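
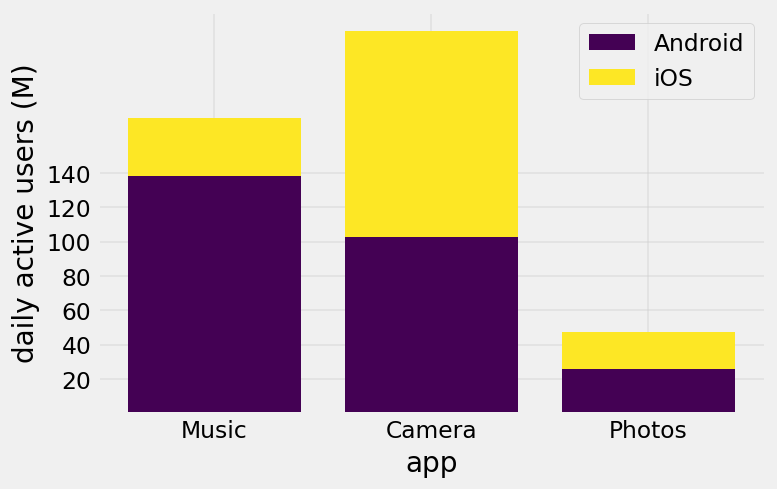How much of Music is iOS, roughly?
iOS top ≈ 180, bottom ≈ 140; segment ≈ 40.

≈ 40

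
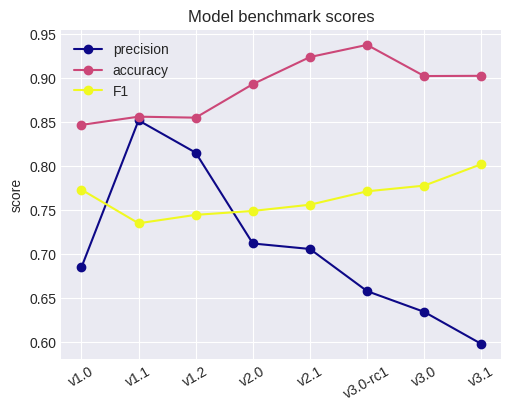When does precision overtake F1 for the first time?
v1.1

v1.0: precision ≈ 0.70 vs F1 ≈ 0.75 (not yet); v1.1: precision ≈ 0.85 vs F1 ≈ 0.75 (first crossover).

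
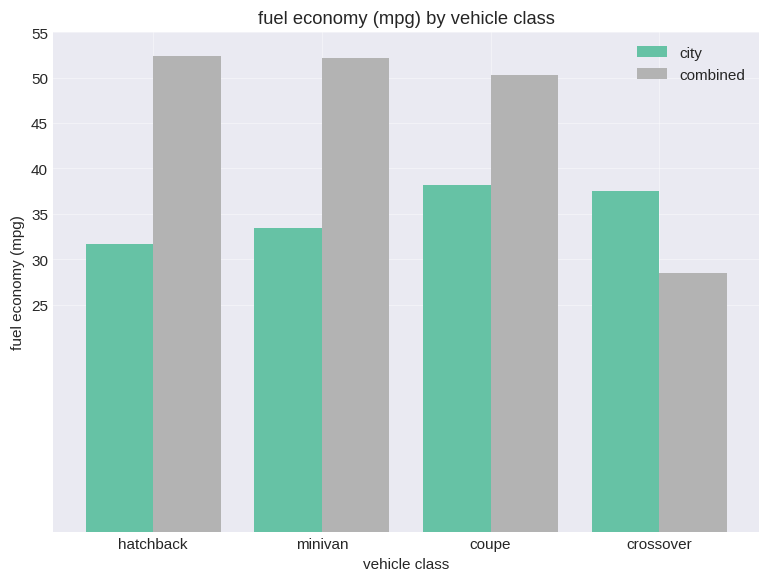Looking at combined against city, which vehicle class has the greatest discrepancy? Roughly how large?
hatchback, ≈ 20 mpg

hatchback: combined ≈ 50, city ≈ 30 → gap ≈ 20. Next-largest (minivan) is only ≈ 15.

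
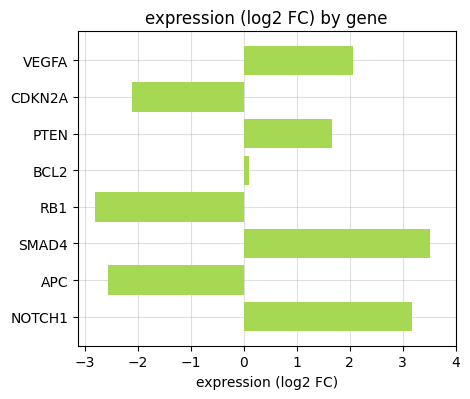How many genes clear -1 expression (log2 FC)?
Above -1: VEGFA, PTEN, BCL2, SMAD4, NOTCH1.

5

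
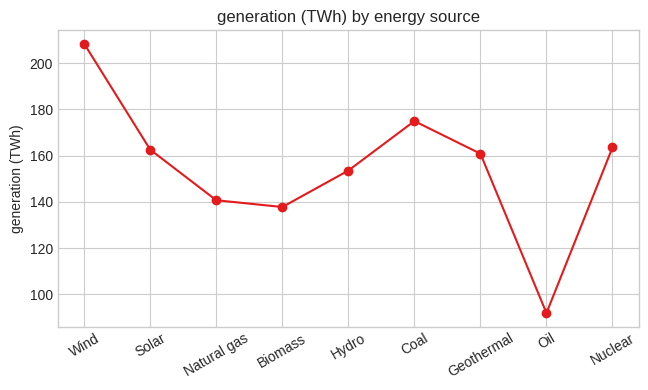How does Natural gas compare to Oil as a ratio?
Natural gas ≈ 140, Oil ≈ 90; 140/90 ≈ 1.56.

≈ 1.56×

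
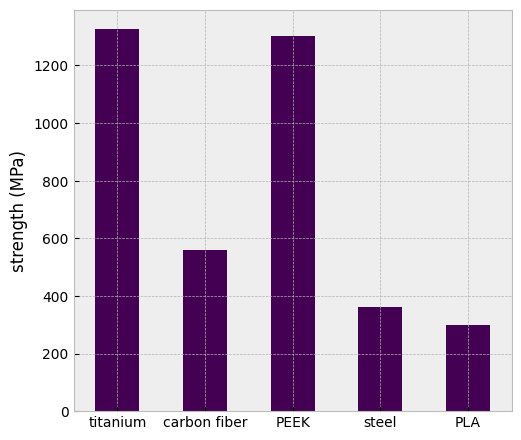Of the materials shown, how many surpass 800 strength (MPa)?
Above 800: titanium, PEEK.

2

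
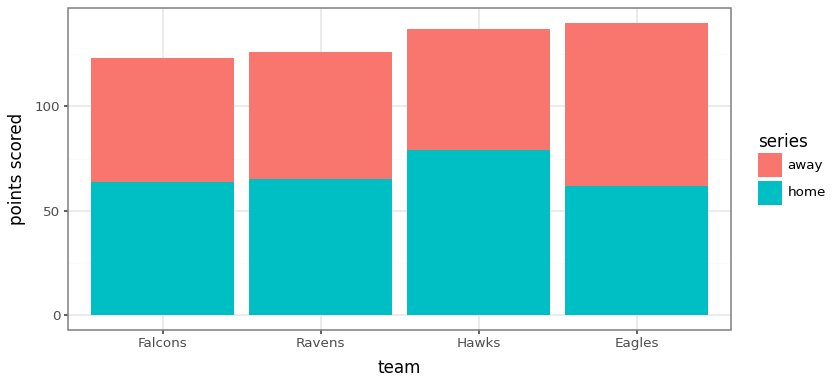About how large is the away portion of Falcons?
≈ 60

away top ≈ 120, bottom ≈ 60; segment ≈ 60.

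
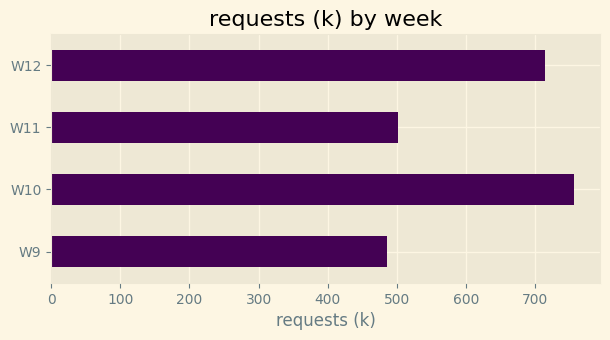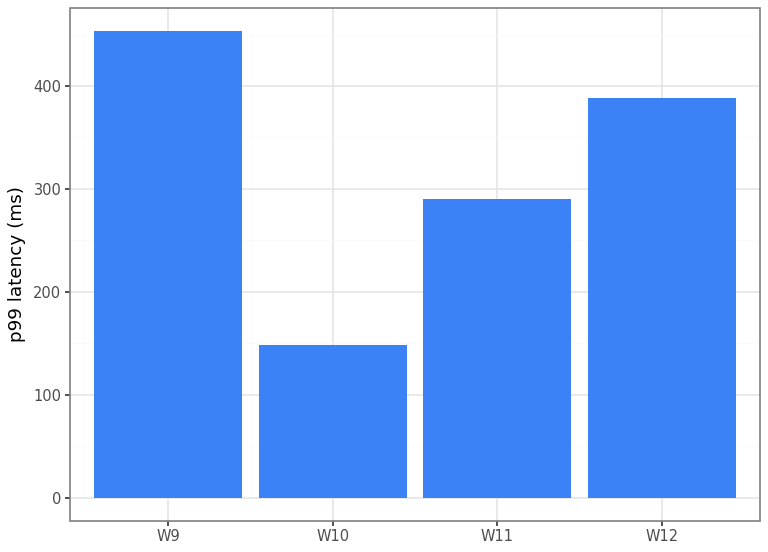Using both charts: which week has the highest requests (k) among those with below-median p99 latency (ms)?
W10

Chart 2 median p99 latency (ms) ≈ 350; below-median weeks: W10, W11. Among those, W10 has the highest requests (k) (≈ 800).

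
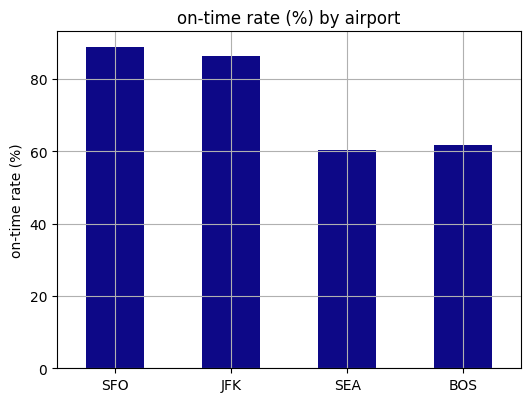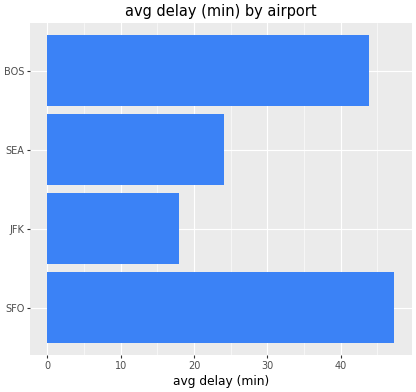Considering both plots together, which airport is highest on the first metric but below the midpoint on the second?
Chart 2 median avg delay (min) ≈ 35; below-median airports: JFK, SEA. Among those, JFK has the highest on-time rate (%) (≈ 90).

JFK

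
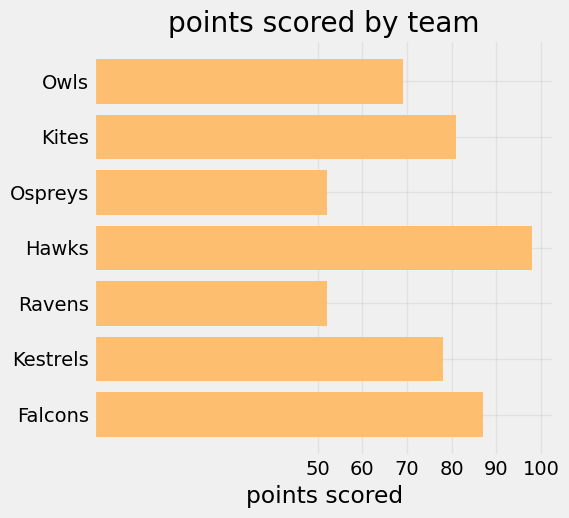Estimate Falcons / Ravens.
Falcons ≈ 90, Ravens ≈ 50; 90/50 ≈ 1.8.

≈ 1.8×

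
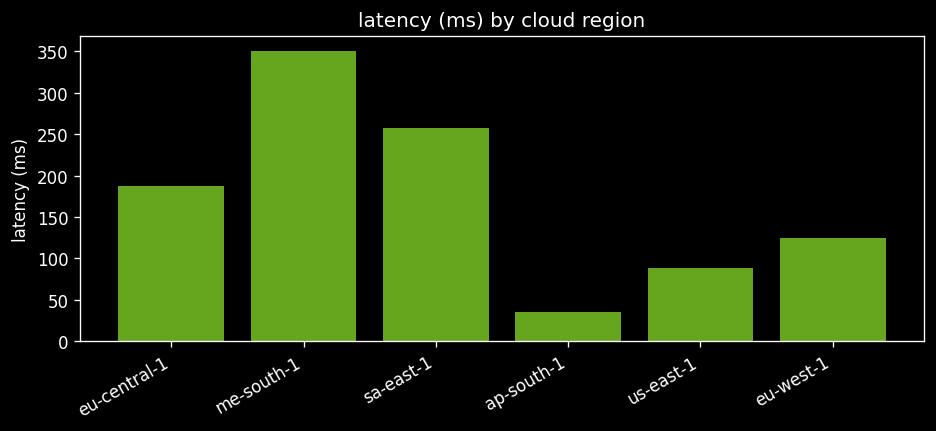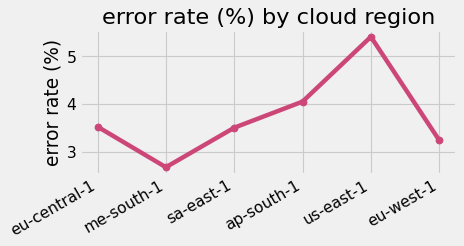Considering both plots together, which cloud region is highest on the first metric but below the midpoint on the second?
me-south-1

Chart 2 median error rate (%) ≈ 3.5; below-median cloud regions: me-south-1, sa-east-1, eu-west-1. Among those, me-south-1 has the highest latency (ms) (≈ 350).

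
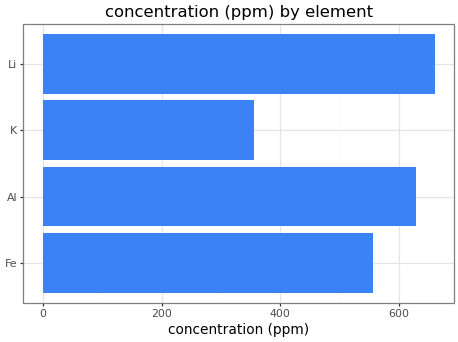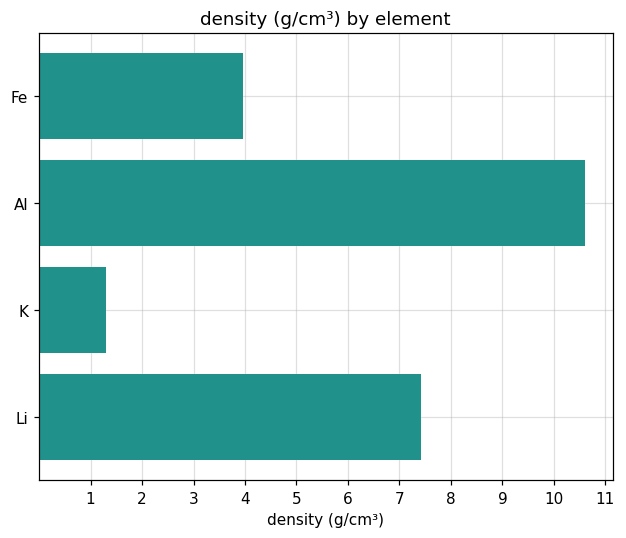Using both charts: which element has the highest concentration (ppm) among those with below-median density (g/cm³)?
Fe

Chart 2 median density (g/cm³) ≈ 6; below-median elements: Fe, K. Among those, Fe has the highest concentration (ppm) (≈ 600).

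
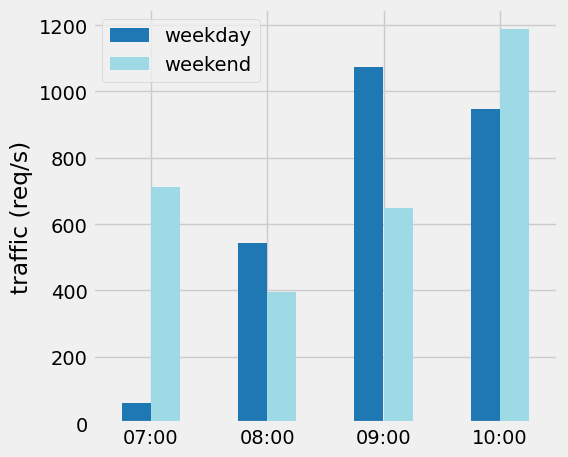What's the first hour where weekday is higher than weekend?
07:00: weekday ≈ 100 vs weekend ≈ 700 (not yet); 08:00: weekday ≈ 500 vs weekend ≈ 400 (first crossover).

08:00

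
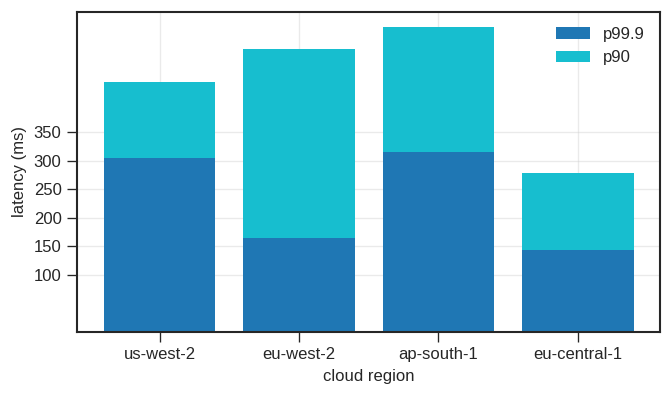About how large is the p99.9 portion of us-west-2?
≈ 300

p99.9 top ≈ 300, bottom ≈ 0; segment ≈ 300.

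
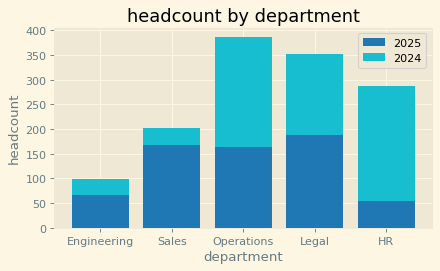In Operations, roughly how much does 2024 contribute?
2024 top ≈ 400, bottom ≈ 150; segment ≈ 250.

≈ 250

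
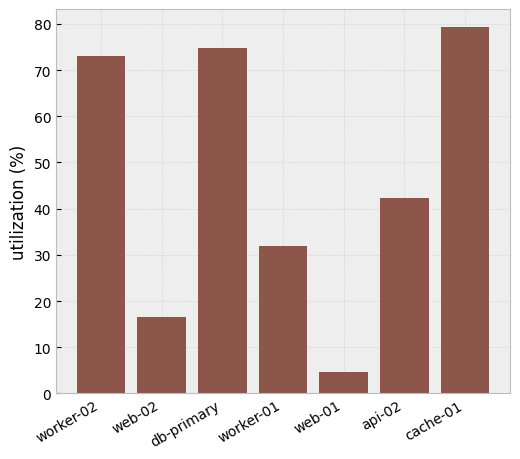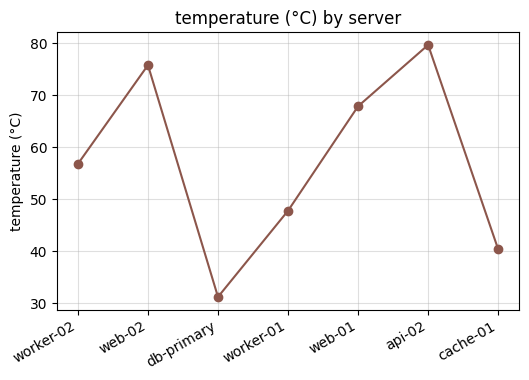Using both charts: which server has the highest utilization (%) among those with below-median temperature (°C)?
Chart 2 median temperature (°C) ≈ 60; below-median servers: db-primary, worker-01, cache-01. Among those, cache-01 has the highest utilization (%) (≈ 80).

cache-01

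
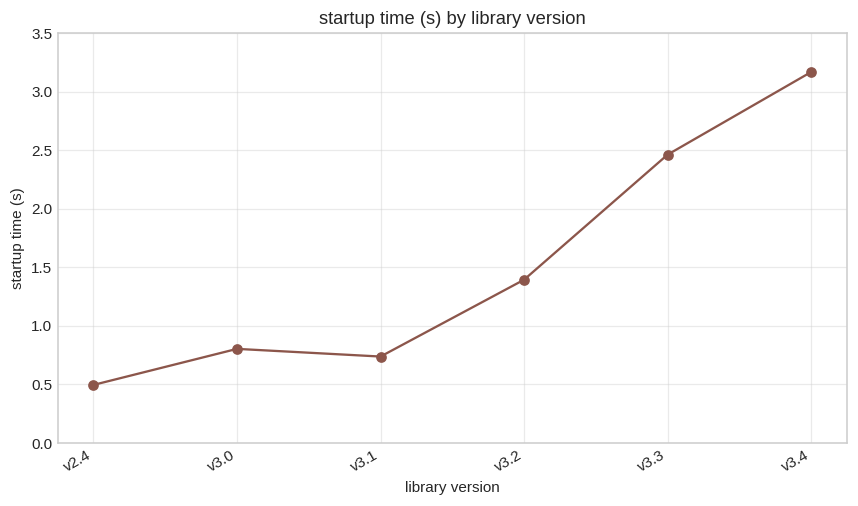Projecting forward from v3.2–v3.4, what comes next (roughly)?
Last three: 1.5, 2.5, 3.0 → slope ≈ 0.75/step → next ≈ 3.75.

≈ 3.75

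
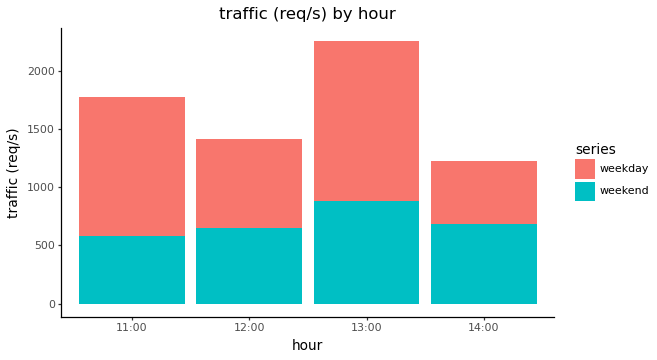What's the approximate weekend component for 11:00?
≈ 600

weekend top ≈ 600, bottom ≈ 0; segment ≈ 600.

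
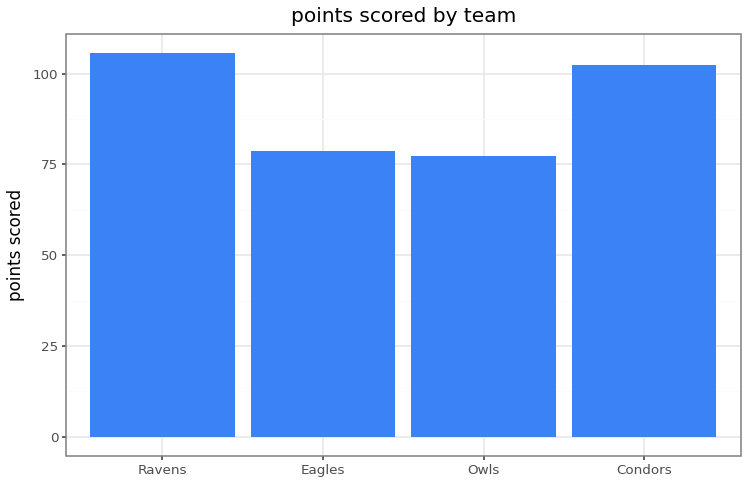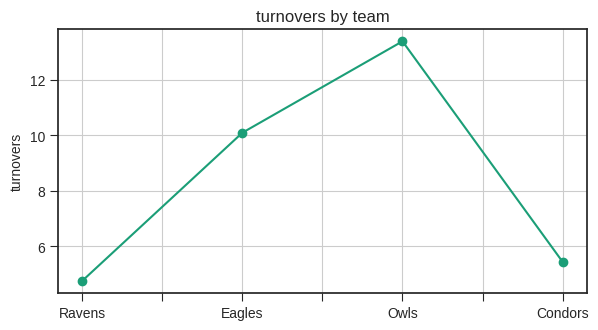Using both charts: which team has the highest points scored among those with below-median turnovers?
Chart 2 median turnovers ≈ 8; below-median teams: Ravens, Condors. Among those, Ravens has the highest points scored (≈ 110).

Ravens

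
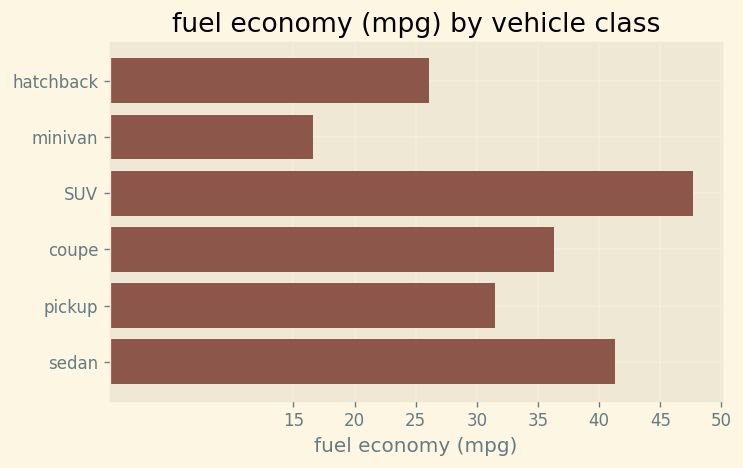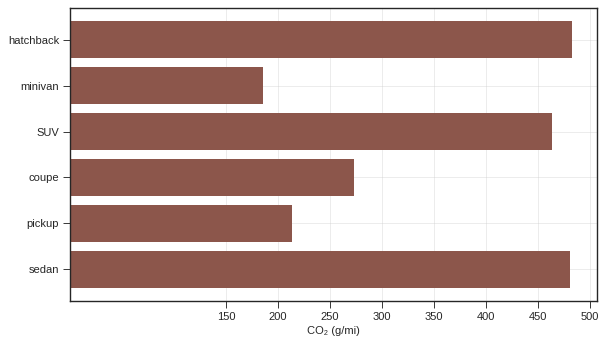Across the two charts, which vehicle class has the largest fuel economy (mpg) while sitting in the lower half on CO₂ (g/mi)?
Chart 2 median CO₂ (g/mi) ≈ 350; below-median vehicle classes: minivan, coupe, pickup. Among those, coupe has the highest fuel economy (mpg) (≈ 35).

coupe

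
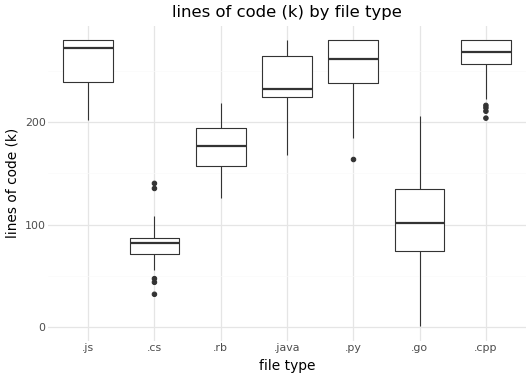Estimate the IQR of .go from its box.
≈ 60

Q3 ≈ 140, Q1 ≈ 80; IQR ≈ 60.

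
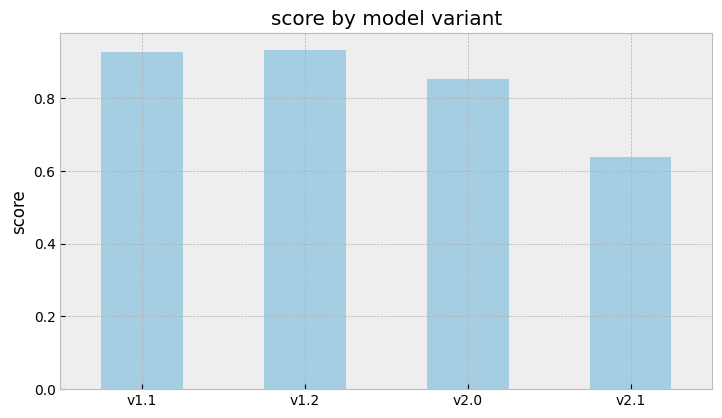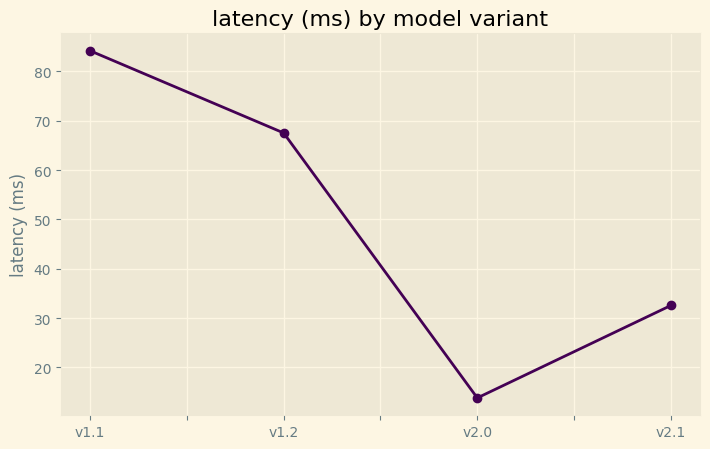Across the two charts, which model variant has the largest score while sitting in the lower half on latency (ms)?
v2.0

Chart 2 median latency (ms) ≈ 50; below-median model variants: v2.0, v2.1. Among those, v2.0 has the highest score (≈ 0.9).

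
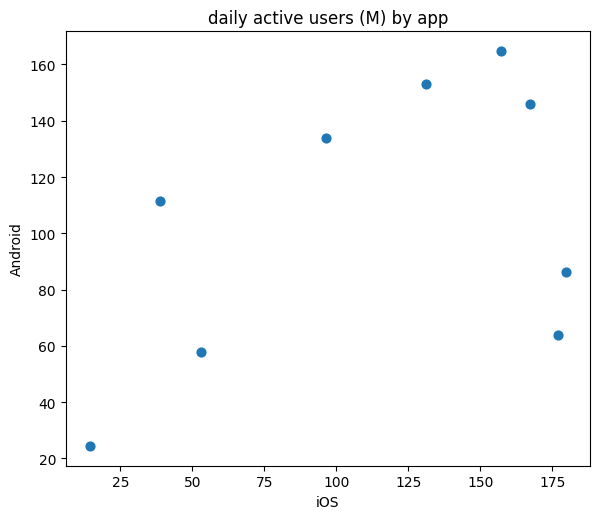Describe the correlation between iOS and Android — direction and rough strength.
Points are positively correlated; moderate (|r| ≈ 0.5).

positive, moderate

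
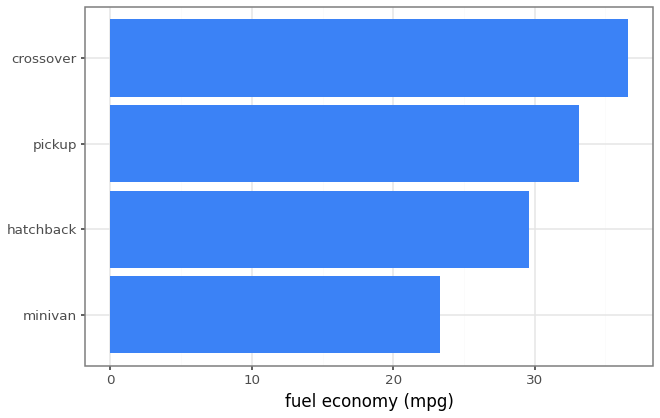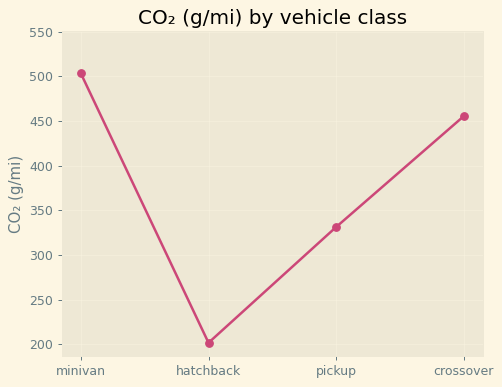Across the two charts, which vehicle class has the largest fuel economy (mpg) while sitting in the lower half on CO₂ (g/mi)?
Chart 2 median CO₂ (g/mi) ≈ 400; below-median vehicle classes: hatchback, pickup. Among those, pickup has the highest fuel economy (mpg) (≈ 35).

pickup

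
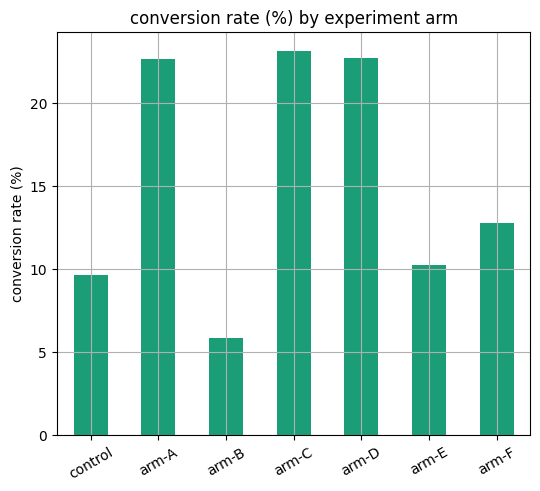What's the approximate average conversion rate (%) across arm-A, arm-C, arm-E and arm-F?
≈ 17

(22 + 24 + 10 + 12) / 4 ≈ 17.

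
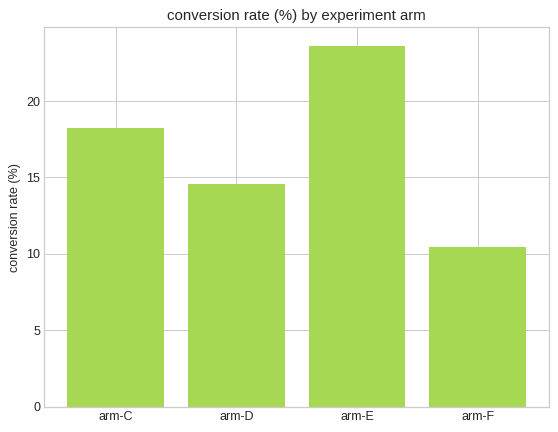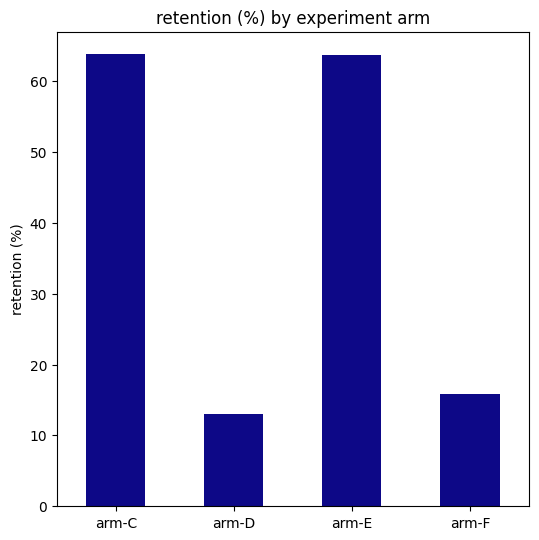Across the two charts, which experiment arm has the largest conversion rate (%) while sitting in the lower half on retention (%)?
Chart 2 median retention (%) ≈ 40; below-median experiment arms: arm-D, arm-F. Among those, arm-D has the highest conversion rate (%) (≈ 15).

arm-D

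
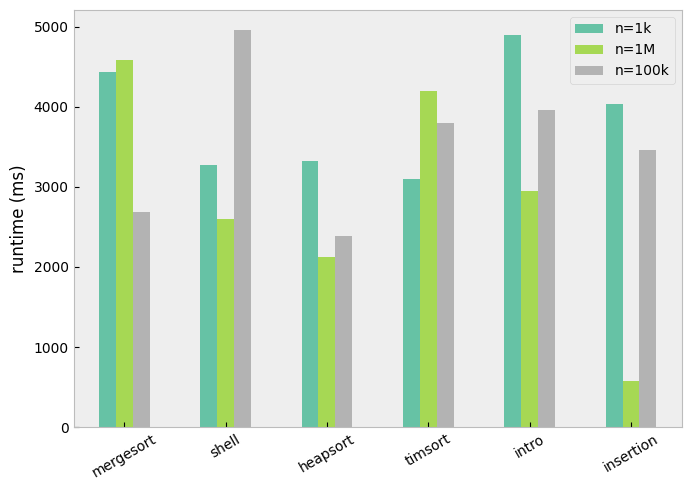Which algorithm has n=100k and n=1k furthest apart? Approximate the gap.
mergesort: n=100k ≈ 2500, n=1k ≈ 4500 → gap ≈ 2000. Next-largest (shell) is only ≈ 1500.

mergesort, ≈ 2000 ms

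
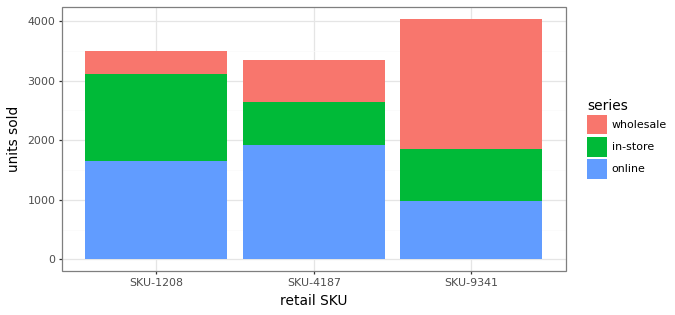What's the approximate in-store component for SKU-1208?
≈ 1500

in-store top ≈ 3000, bottom ≈ 1500; segment ≈ 1500.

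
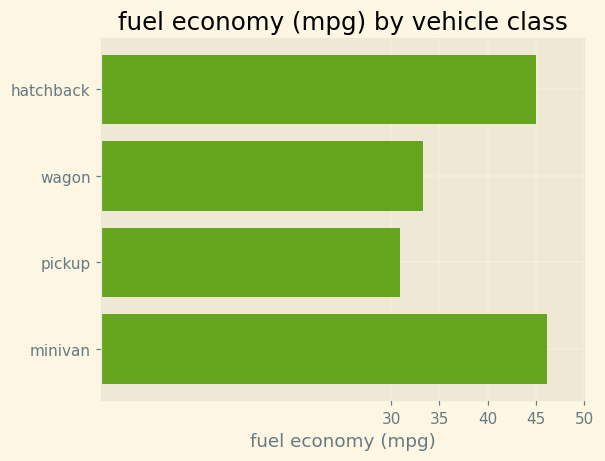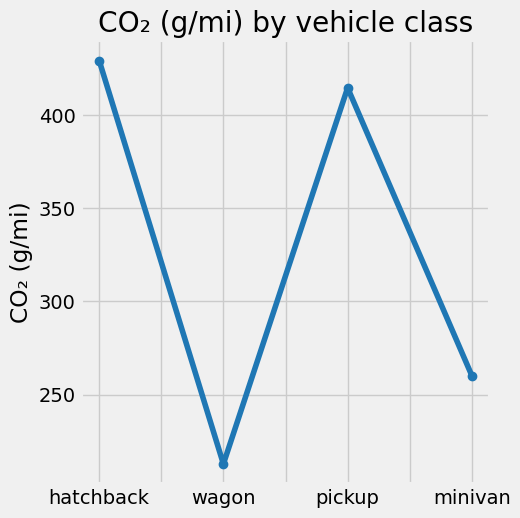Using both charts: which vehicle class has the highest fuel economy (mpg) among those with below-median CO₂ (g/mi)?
minivan

Chart 2 median CO₂ (g/mi) ≈ 350; below-median vehicle classes: wagon, minivan. Among those, minivan has the highest fuel economy (mpg) (≈ 45).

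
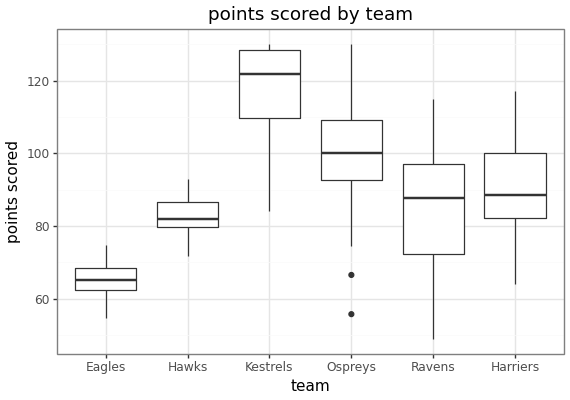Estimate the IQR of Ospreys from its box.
≈ 15

Q3 ≈ 110, Q1 ≈ 95; IQR ≈ 15.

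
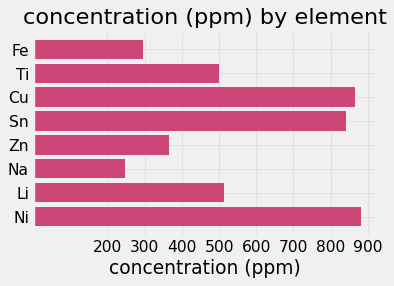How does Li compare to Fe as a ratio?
Li ≈ 500, Fe ≈ 300; 500/300 ≈ 1.67.

≈ 1.67×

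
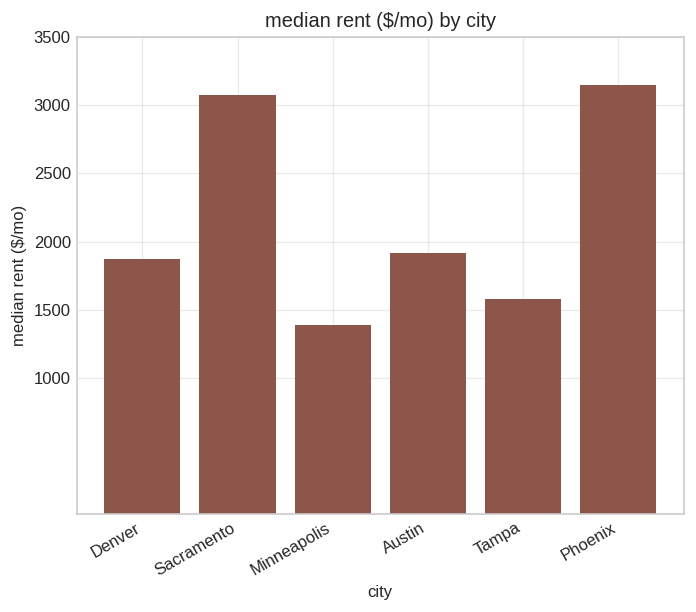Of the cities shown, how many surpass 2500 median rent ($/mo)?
Above 2500: Sacramento, Phoenix.

2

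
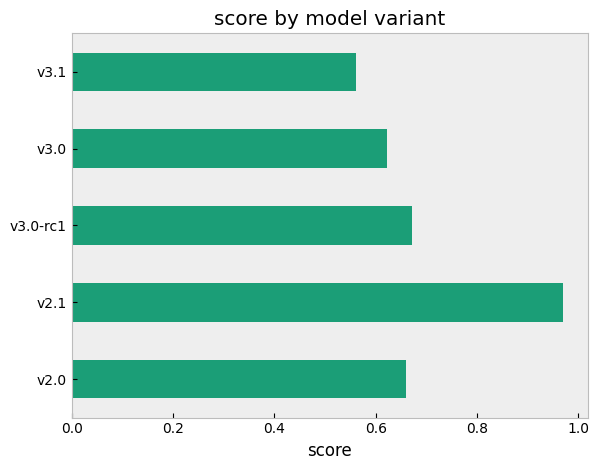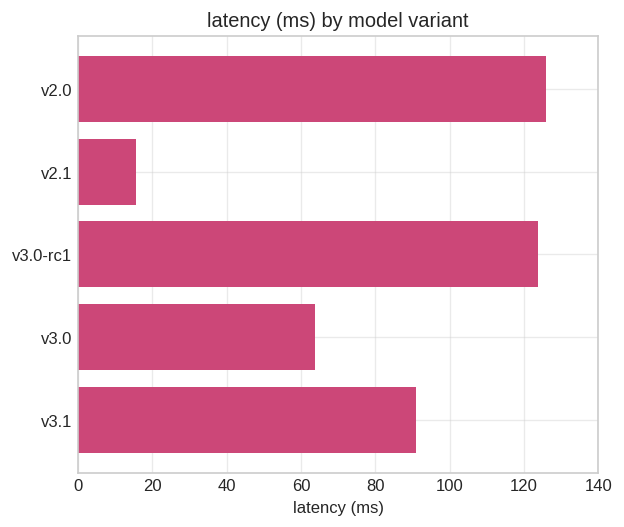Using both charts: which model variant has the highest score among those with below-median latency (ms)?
v2.1

Chart 2 median latency (ms) ≈ 100; below-median model variants: v2.1, v3.0. Among those, v2.1 has the highest score (≈ 1).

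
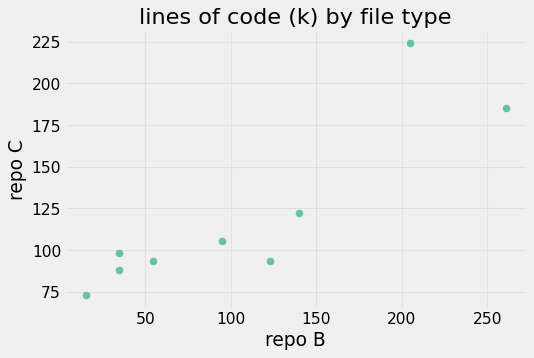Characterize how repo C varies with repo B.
Points are positively correlated; strong (|r| ≈ 0.9).

positive, strong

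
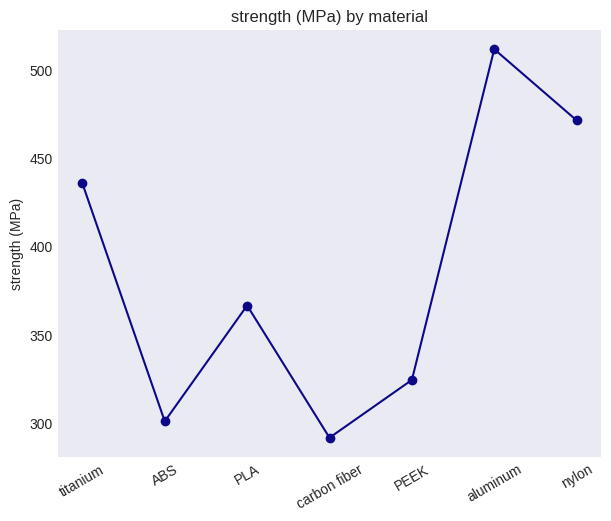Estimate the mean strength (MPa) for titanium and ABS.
≈ 370

(440 + 300) / 2 ≈ 370.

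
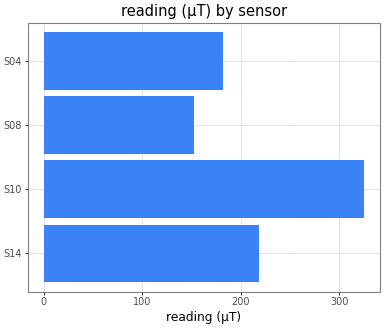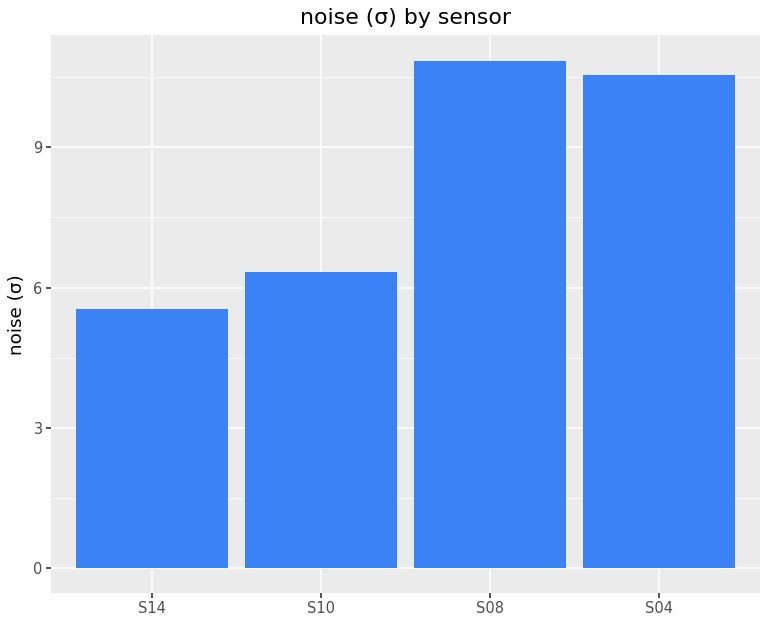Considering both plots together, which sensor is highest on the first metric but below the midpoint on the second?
S10

Chart 2 median noise (σ) ≈ 8; below-median sensors: S14, S10. Among those, S10 has the highest reading (µT) (≈ 350).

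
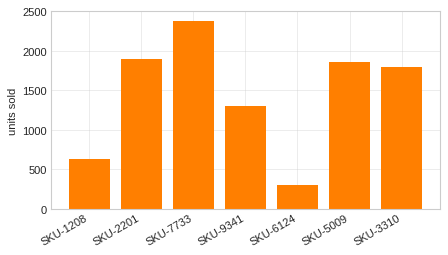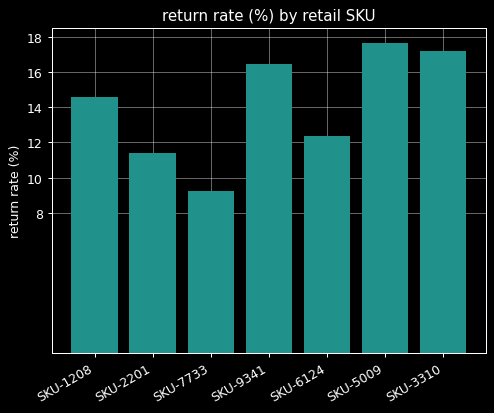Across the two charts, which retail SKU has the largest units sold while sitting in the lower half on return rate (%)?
SKU-7733

Chart 2 median return rate (%) ≈ 14; below-median retail SKUs: SKU-2201, SKU-7733, SKU-6124. Among those, SKU-7733 has the highest units sold (≈ 2500).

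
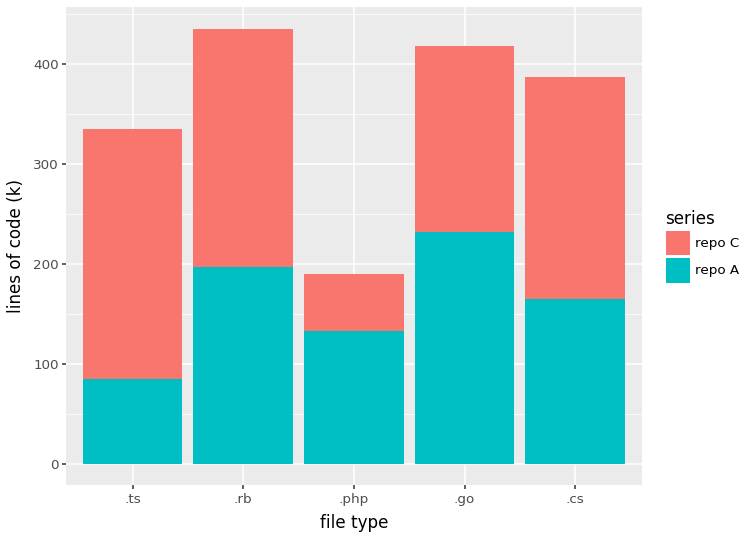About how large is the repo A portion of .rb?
repo A top ≈ 200, bottom ≈ 0; segment ≈ 200.

≈ 200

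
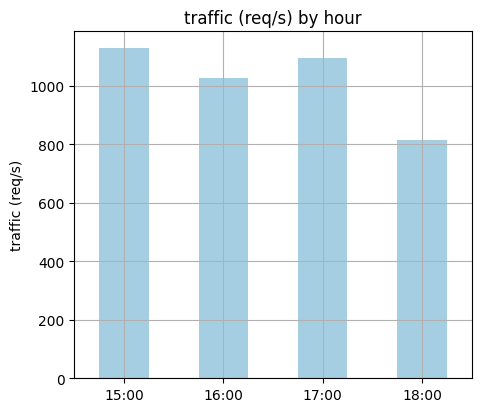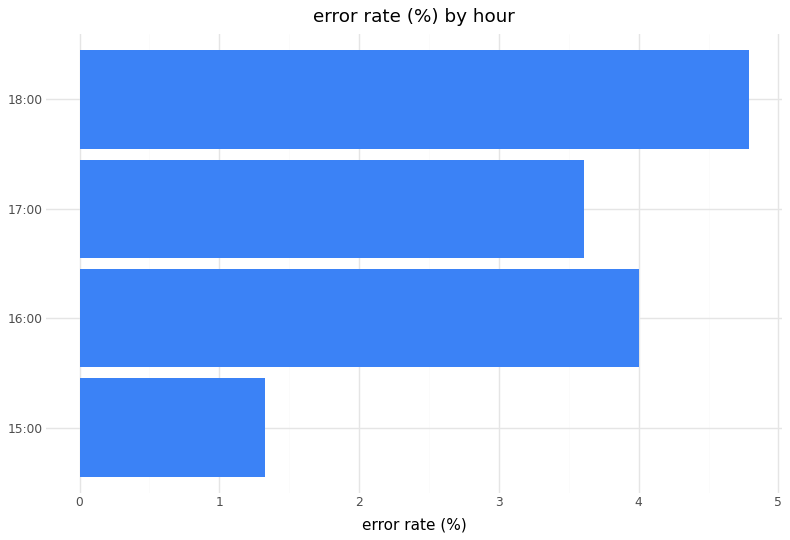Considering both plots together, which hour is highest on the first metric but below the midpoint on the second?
Chart 2 median error rate (%) ≈ 4; below-median hours: 15:00, 17:00. Among those, 15:00 has the highest traffic (req/s) (≈ 1200).

15:00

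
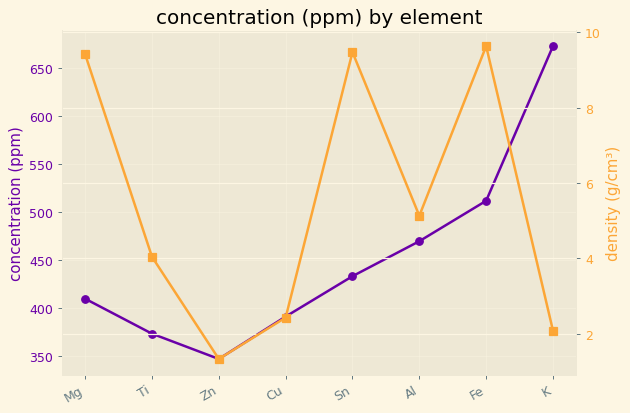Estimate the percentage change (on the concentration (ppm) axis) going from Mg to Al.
≈ +12.5%

Mg ≈ 400, Al ≈ 450; (450 − 400) / 400 ≈ +12.5%.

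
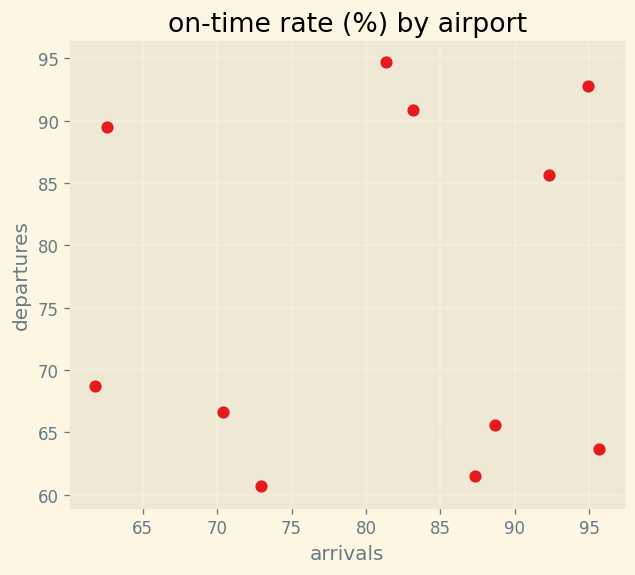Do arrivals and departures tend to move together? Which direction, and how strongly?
no clear correlation

Points are roughly uncorrelated; weak (|r| ≈ 0.1).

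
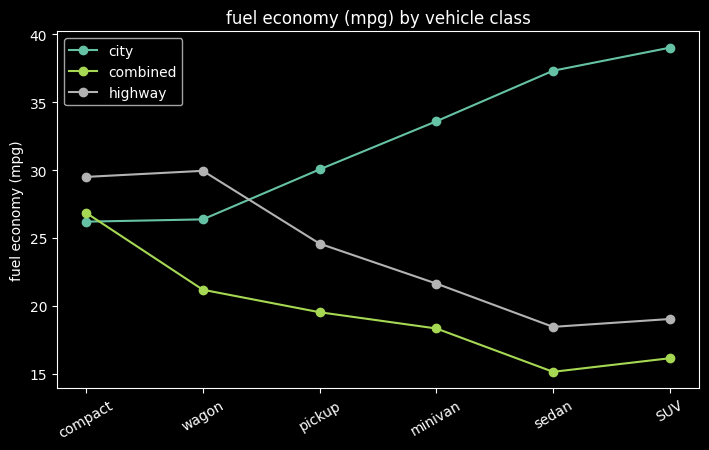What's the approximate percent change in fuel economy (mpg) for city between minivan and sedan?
≈ +11.8%

minivan ≈ 34, sedan ≈ 38; (38 − 34) / 34 ≈ +11.8%.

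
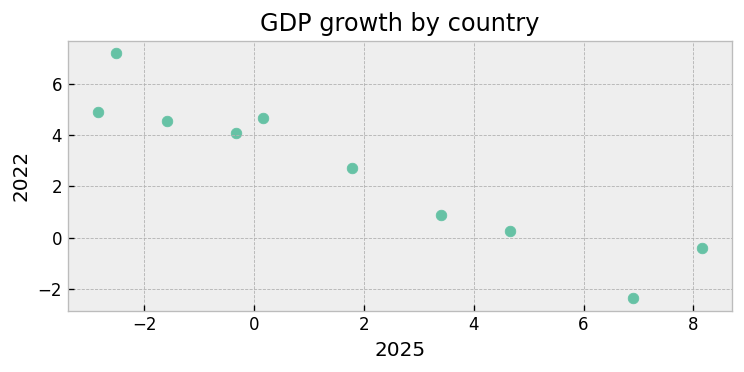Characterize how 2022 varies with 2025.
negative, strong

Points are negatively correlated; strong (|r| ≈ 0.9).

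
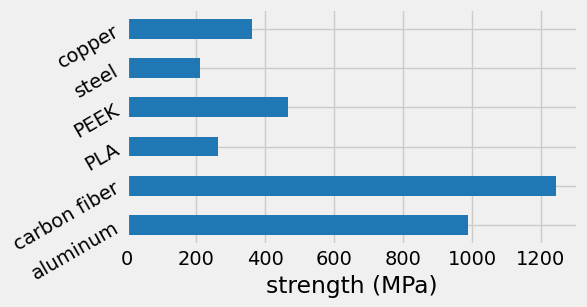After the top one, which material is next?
aluminum

Top 3: carbon fiber ≈ 1200, aluminum ≈ 1000, PEEK ≈ 400.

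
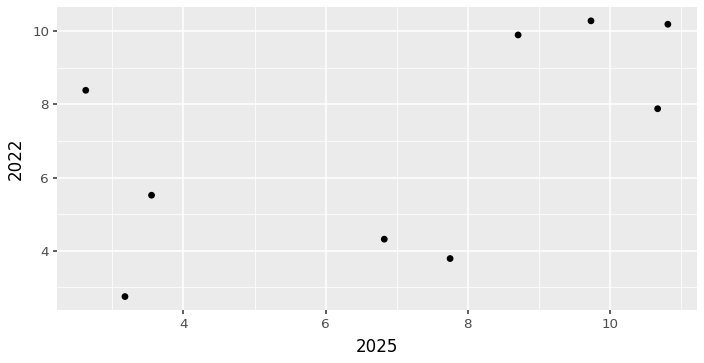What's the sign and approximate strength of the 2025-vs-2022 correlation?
Points are positively correlated; moderate (|r| ≈ 0.6).

positive, moderate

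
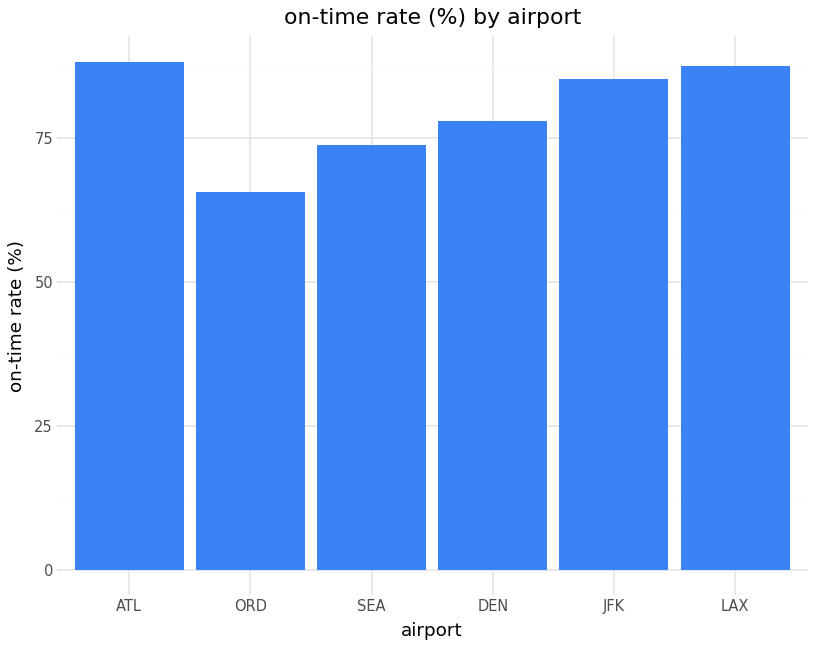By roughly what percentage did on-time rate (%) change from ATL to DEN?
ATL ≈ 90, DEN ≈ 80; (80 − 90) / 90 ≈ -11.1%.

≈ -11.1%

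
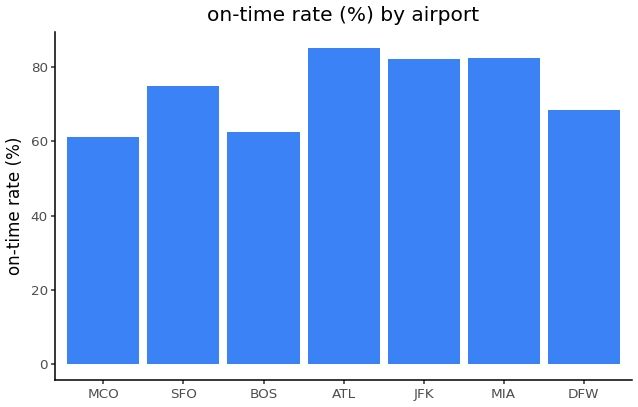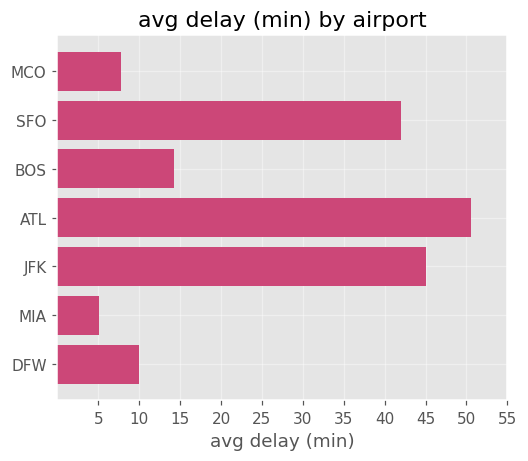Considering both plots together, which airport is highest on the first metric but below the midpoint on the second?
MIA

Chart 2 median avg delay (min) ≈ 15; below-median airports: MCO, MIA, DFW. Among those, MIA has the highest on-time rate (%) (≈ 80).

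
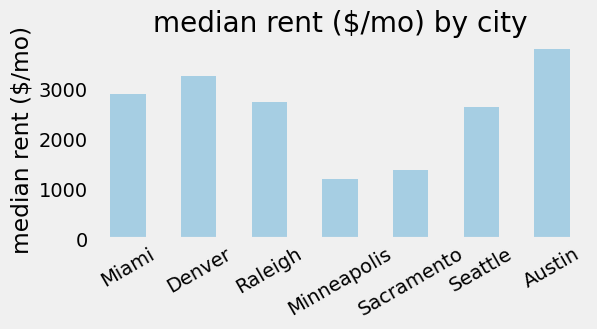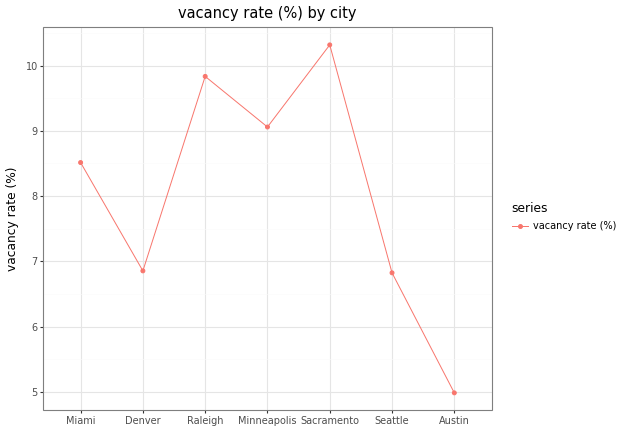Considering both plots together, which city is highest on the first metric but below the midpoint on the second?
Chart 2 median vacancy rate (%) ≈ 9; below-median cities: Denver, Seattle, Austin. Among those, Austin has the highest median rent ($/mo) (≈ 4000).

Austin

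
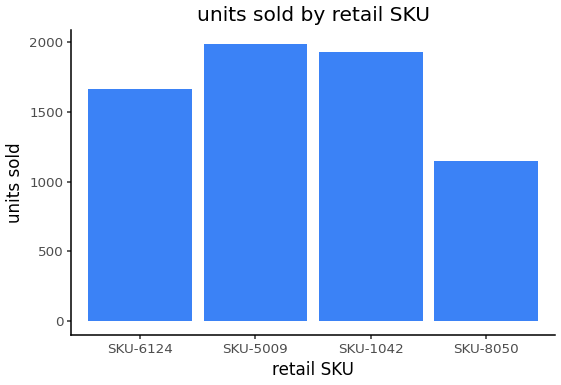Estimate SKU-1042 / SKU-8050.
SKU-1042 ≈ 2000, SKU-8050 ≈ 1200; 2000/1200 ≈ 1.67.

≈ 1.67×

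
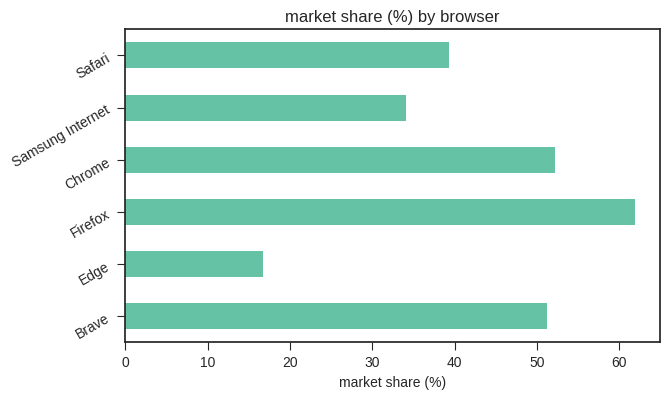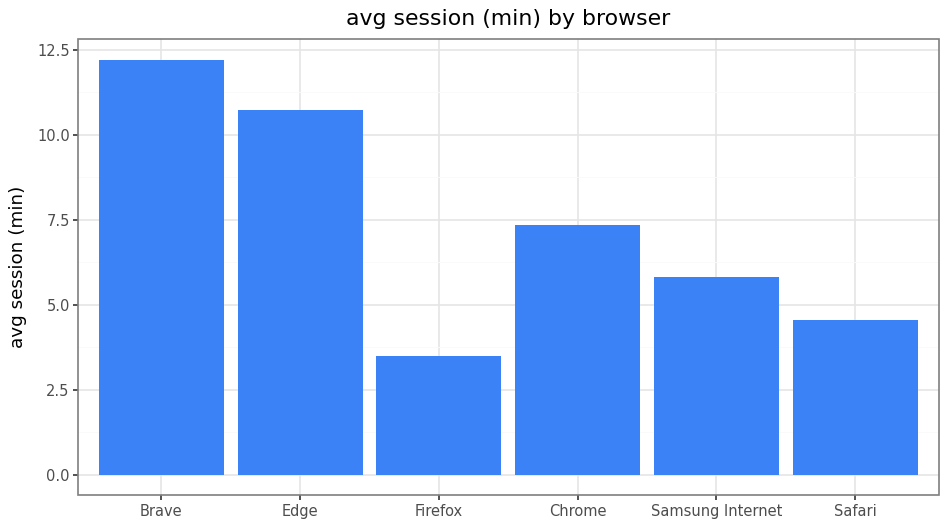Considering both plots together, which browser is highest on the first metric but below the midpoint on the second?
Chart 2 median avg session (min) ≈ 6; below-median browsers: Firefox, Samsung Internet, Safari. Among those, Firefox has the highest market share (%) (≈ 60).

Firefox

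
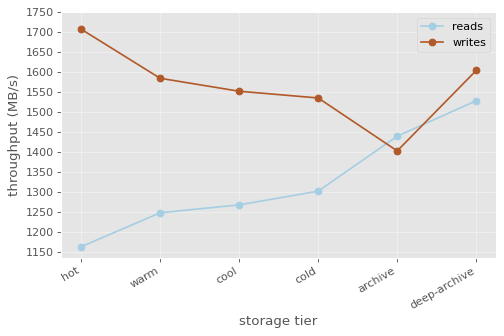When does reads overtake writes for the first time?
archive

cold: reads ≈ 1300 vs writes ≈ 1550 (not yet); archive: reads ≈ 1450 vs writes ≈ 1400 (first crossover).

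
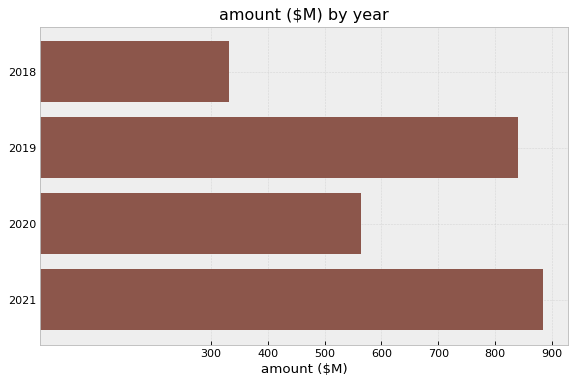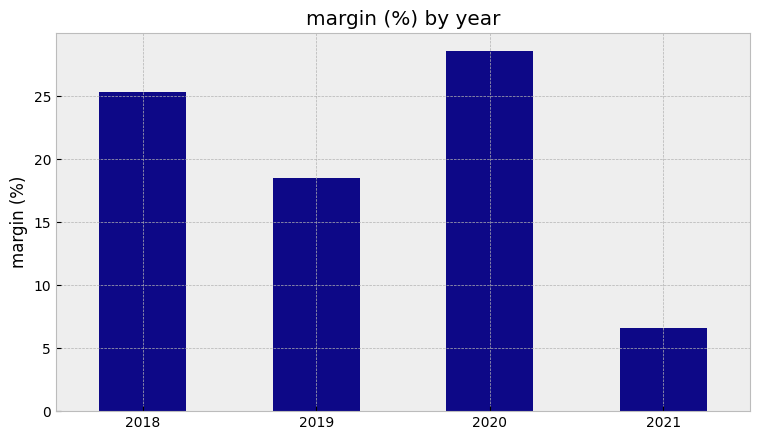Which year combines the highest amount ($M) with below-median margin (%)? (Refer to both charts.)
2021

Chart 2 median margin (%) ≈ 20; below-median years: 2019, 2021. Among those, 2021 has the highest amount ($M) (≈ 900).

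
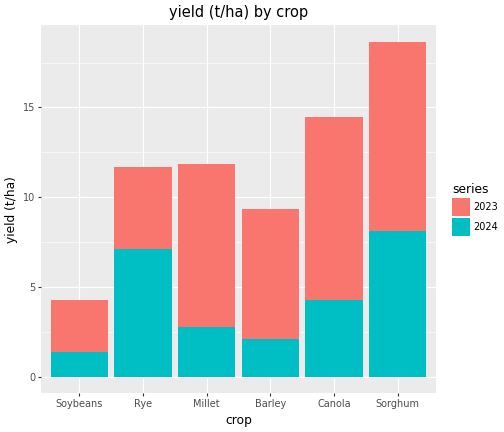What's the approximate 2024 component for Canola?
2024 top ≈ 4, bottom ≈ 0; segment ≈ 4.

≈ 4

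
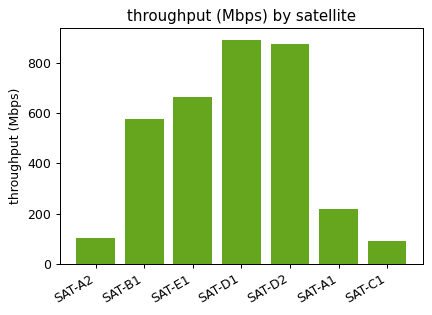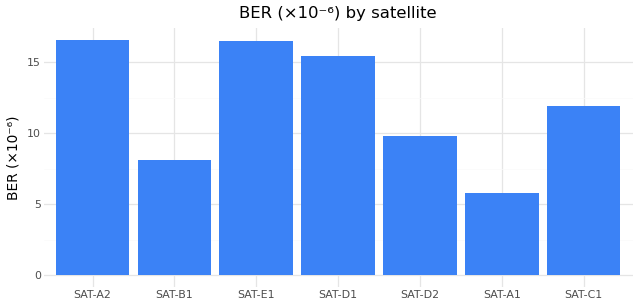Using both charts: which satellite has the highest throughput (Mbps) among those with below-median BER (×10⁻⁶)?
Chart 2 median BER (×10⁻⁶) ≈ 12; below-median satellites: SAT-B1, SAT-D2, SAT-A1. Among those, SAT-D2 has the highest throughput (Mbps) (≈ 900).

SAT-D2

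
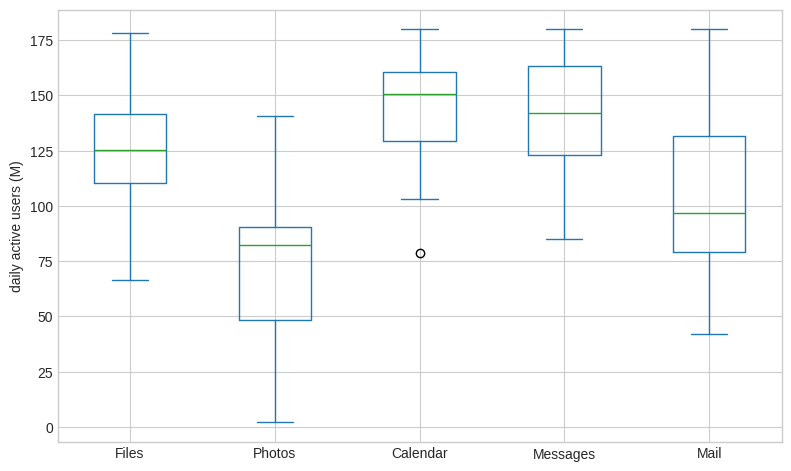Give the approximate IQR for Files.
Q3 ≈ 140, Q1 ≈ 110; IQR ≈ 30.

≈ 30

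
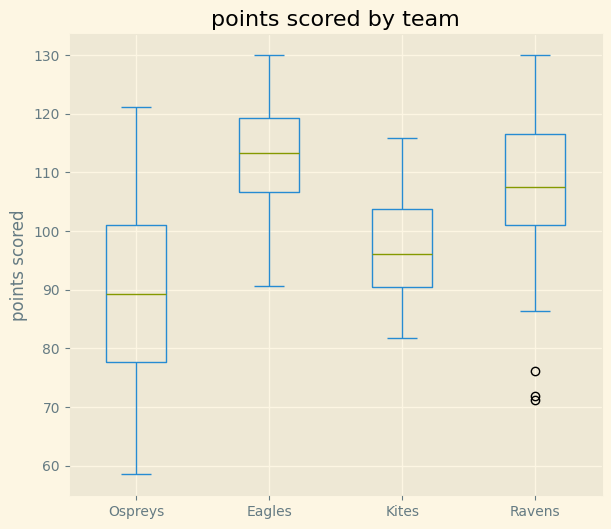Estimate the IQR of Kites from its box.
Q3 ≈ 104, Q1 ≈ 90; IQR ≈ 14.

≈ 14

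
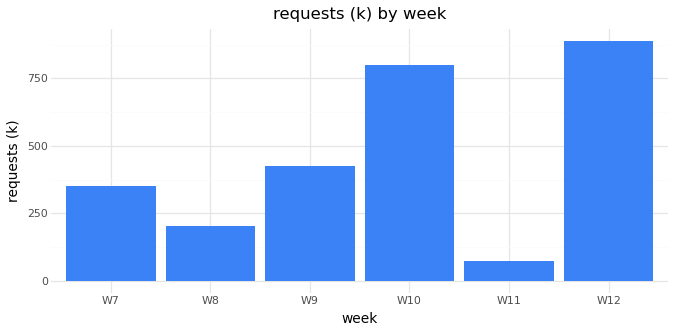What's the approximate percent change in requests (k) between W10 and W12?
W10 ≈ 800, W12 ≈ 900; (900 − 800) / 800 ≈ +12.5%.

≈ +12.5%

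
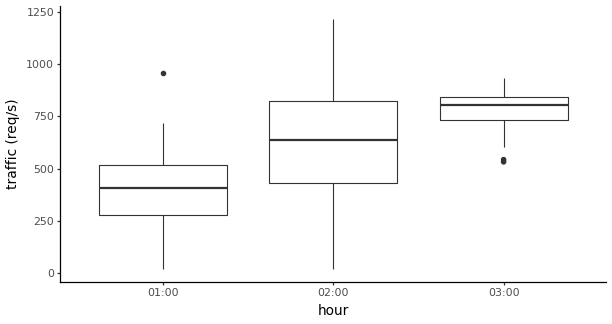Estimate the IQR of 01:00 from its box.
Q3 ≈ 500, Q1 ≈ 300; IQR ≈ 200.

≈ 200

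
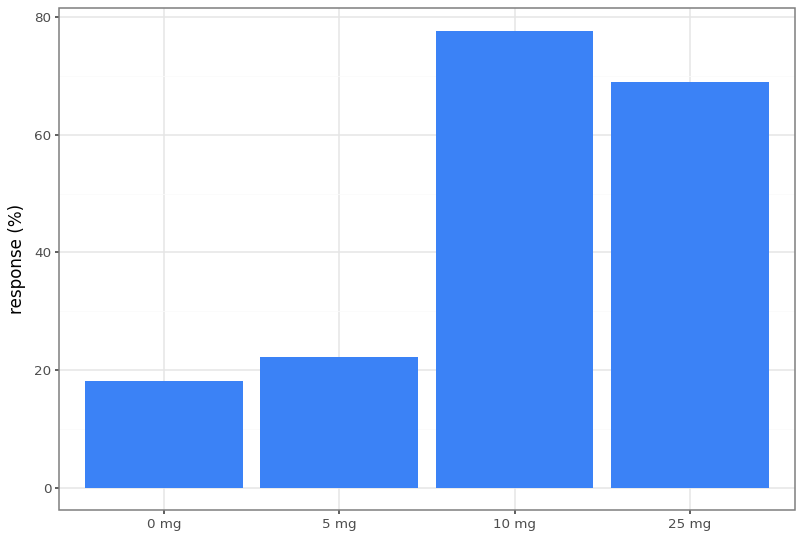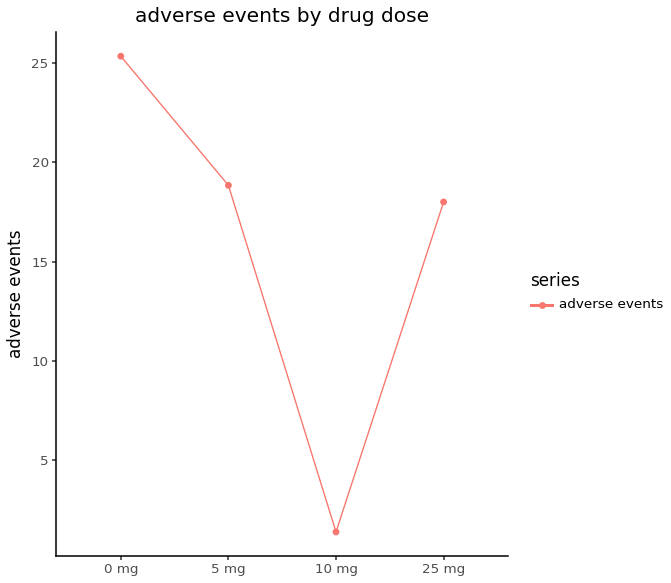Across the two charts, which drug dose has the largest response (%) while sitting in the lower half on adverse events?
Chart 2 median adverse events ≈ 20; below-median drug doses: 10 mg, 25 mg. Among those, 10 mg has the highest response (%) (≈ 80).

10 mg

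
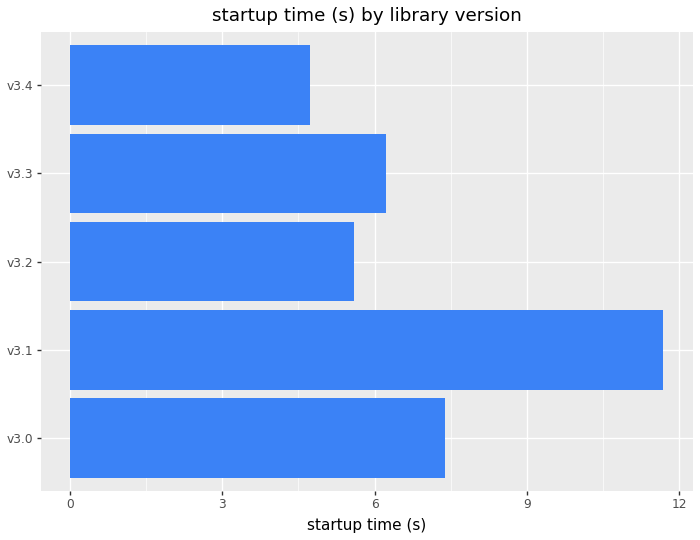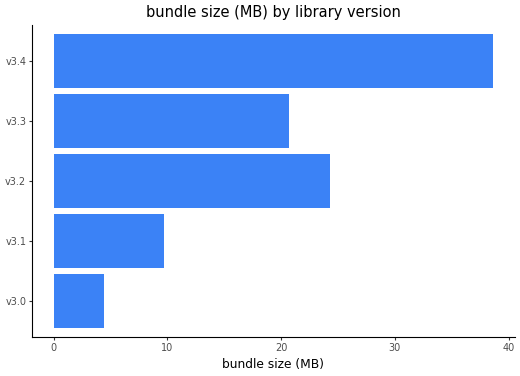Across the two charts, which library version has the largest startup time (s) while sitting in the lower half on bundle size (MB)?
v3.1

Chart 2 median bundle size (MB) ≈ 20; below-median library versions: v3.0, v3.1. Among those, v3.1 has the highest startup time (s) (≈ 12).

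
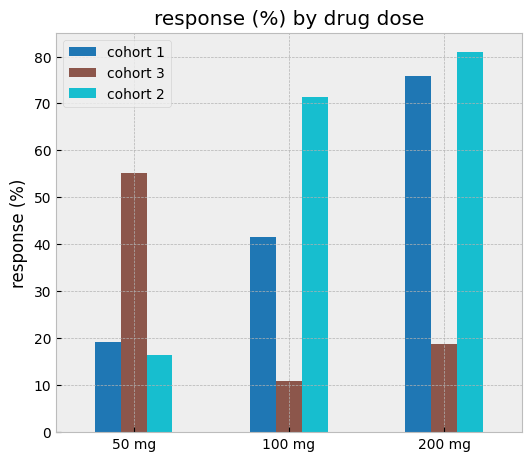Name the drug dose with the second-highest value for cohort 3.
200 mg

Top 3 for cohort 3: 50 mg ≈ 60, 200 mg ≈ 20, 100 mg ≈ 10.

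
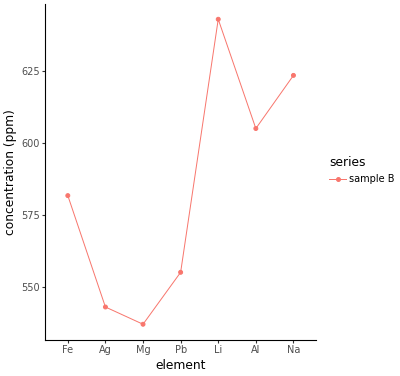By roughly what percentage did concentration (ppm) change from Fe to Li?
Fe ≈ 580, Li ≈ 640; (640 − 580) / 580 ≈ +10.3%.

≈ +10.3%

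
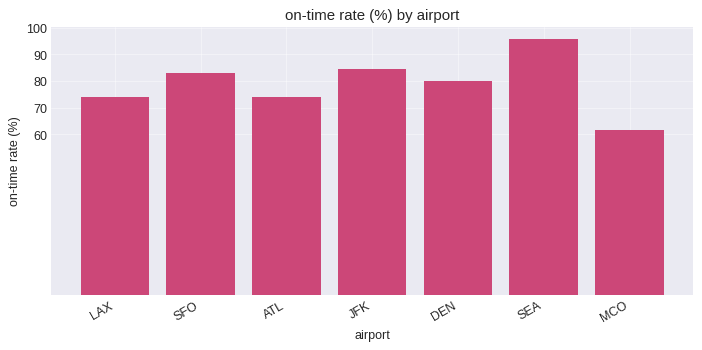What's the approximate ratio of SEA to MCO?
≈ 1.67×

SEA ≈ 100, MCO ≈ 60; 100/60 ≈ 1.67.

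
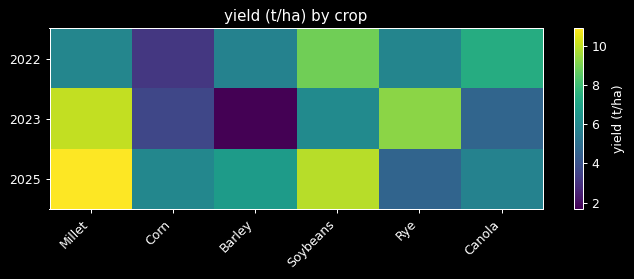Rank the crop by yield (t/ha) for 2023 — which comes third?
Top 4 for 2023: Millet ≈ 10, Rye ≈ 9, Soybeans ≈ 6, Canola ≈ 5.

Soybeans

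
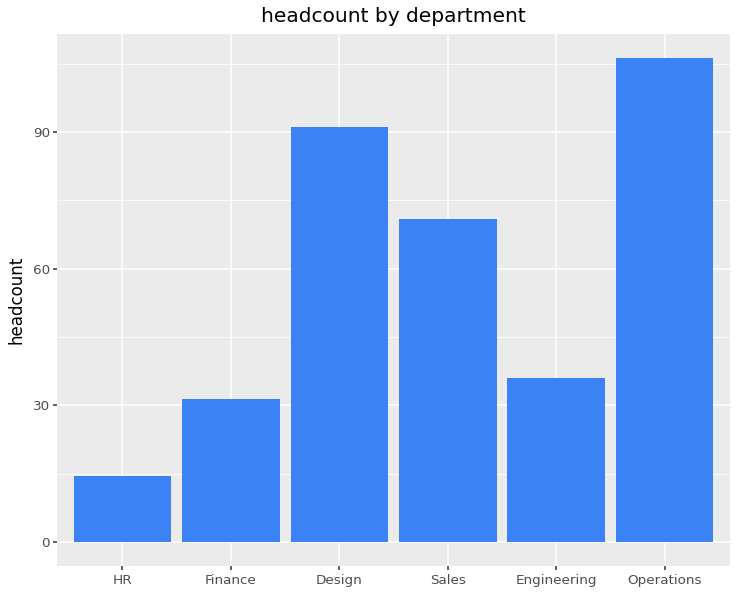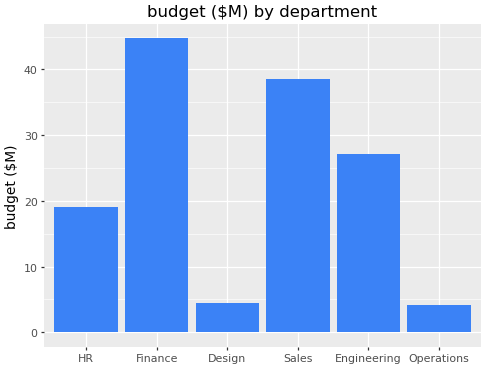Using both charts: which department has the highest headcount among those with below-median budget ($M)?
Operations

Chart 2 median budget ($M) ≈ 25; below-median departments: HR, Design, Operations. Among those, Operations has the highest headcount (≈ 110).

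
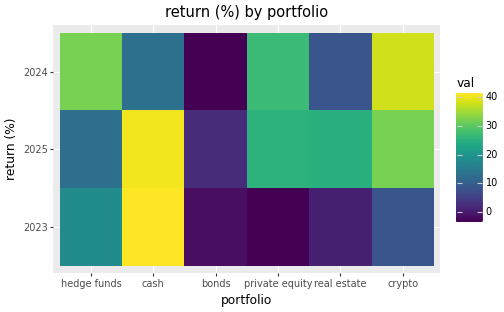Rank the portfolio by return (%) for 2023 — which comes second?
Top 3 for 2023: cash ≈ 40, hedge funds ≈ 20, crypto ≈ 10.

hedge funds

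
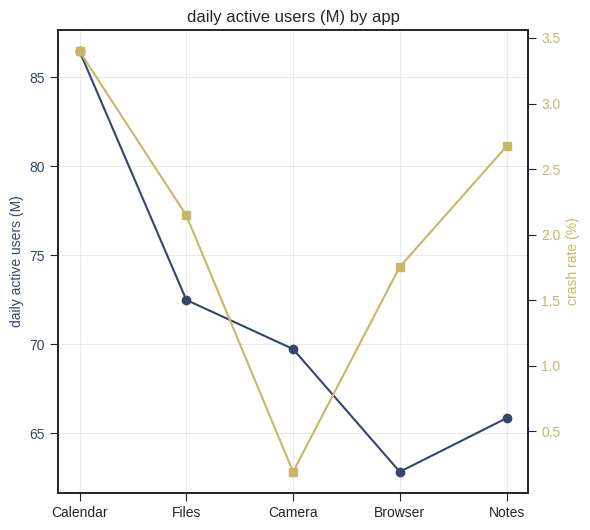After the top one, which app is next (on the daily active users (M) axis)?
Files

Top 3 (on the daily active users (M) axis): Calendar ≈ 86, Files ≈ 72, Camera ≈ 70.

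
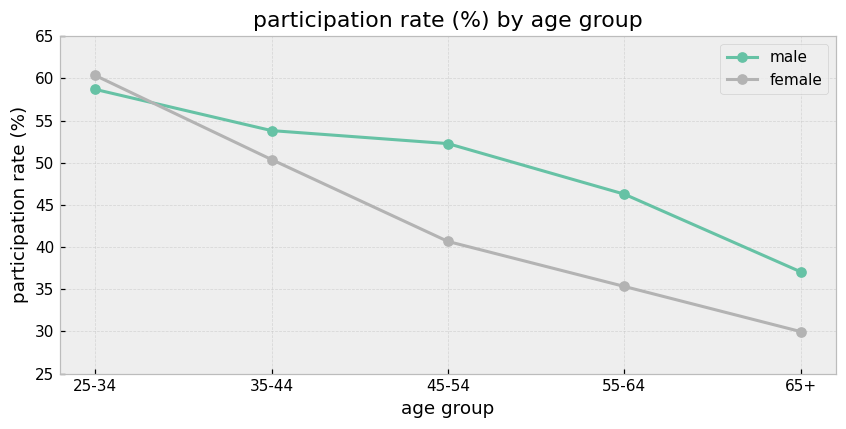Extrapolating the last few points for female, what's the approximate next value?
Last three: 40, 35, 30 → slope ≈ -5/step → next ≈ 25.

≈ 25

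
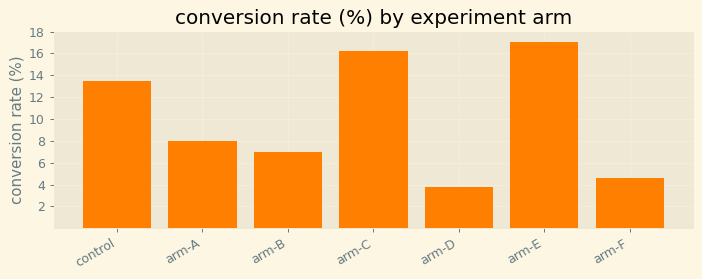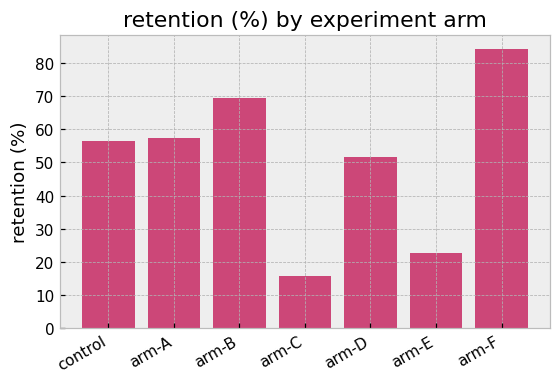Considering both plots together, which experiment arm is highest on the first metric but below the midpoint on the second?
arm-E

Chart 2 median retention (%) ≈ 60; below-median experiment arms: arm-C, arm-D, arm-E. Among those, arm-E has the highest conversion rate (%) (≈ 18).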